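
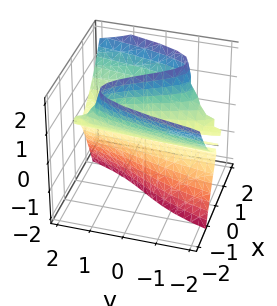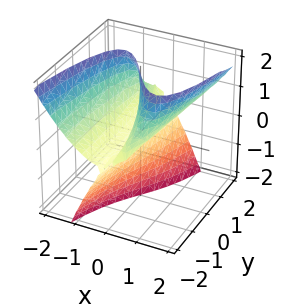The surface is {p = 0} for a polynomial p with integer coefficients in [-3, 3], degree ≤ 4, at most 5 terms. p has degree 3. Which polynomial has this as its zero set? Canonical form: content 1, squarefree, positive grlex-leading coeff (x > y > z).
2*x^3 - y*z^2 - 3*x*z

(a) The degree is 3 — no degree-2 surface has this shape.
(b) From the visible intercepts: it meets the x-axis at x = 0 (among the integer gridlines); every point of the y-axis in the box is on the surface.
(c) The integer polynomial consistent with all of this is the stated p. Check: (0, 0, -2) on the z-axis lies on the surface, and p(0, 0, -2) = 0. ✓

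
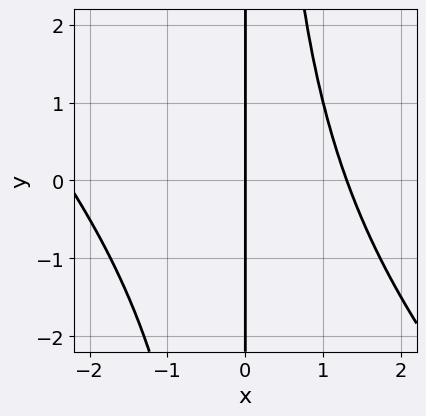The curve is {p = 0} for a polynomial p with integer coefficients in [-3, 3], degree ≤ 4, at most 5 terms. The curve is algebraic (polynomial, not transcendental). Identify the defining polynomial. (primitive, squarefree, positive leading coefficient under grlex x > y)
(a) The degree is 3 — a generic line meets the curve in up to 3 points.
(b) From the visible intercepts: the visible y-axis segment lies entirely on the curve; it crosses the x-axis at the gridline x = 0.
(c) Assembling these constraints gives the stated polynomial.

x^3 + x^2*y + x^2 - 3*x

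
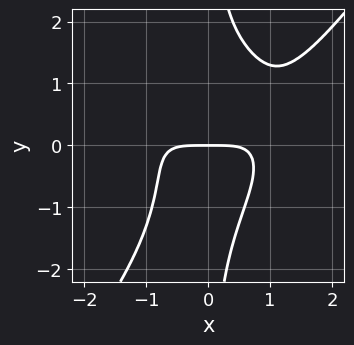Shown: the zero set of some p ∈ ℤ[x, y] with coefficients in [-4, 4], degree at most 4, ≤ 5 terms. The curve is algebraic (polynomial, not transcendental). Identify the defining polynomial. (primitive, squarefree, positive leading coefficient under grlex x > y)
1. Degree: a generic line meets the curve in up to 4 points, so deg p = 4.
2. Checking where it meets the axes: one x-axis crossing is at x = 0; one y-axis crossing is at y = 0.
3. Matching integer coefficients to the picture gives p.

x^4 + 2*x^2*y^2 - 2*x*y^3 - 3*x^2*y + 3*y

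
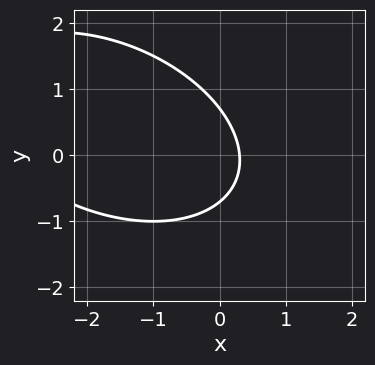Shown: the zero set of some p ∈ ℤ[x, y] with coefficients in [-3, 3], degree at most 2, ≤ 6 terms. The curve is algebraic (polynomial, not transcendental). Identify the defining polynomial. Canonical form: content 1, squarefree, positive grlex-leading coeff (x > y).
First, the degree is 2 — a generic line meets the curve in up to 2 points.
Finally, matching integer coefficients to the picture gives p.

x^2 + x*y + 2*y^2 + 3*x - 1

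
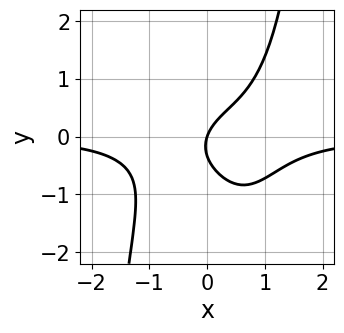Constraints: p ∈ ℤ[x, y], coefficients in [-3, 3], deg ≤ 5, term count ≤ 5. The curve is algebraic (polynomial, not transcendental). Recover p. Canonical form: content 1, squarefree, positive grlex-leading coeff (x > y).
3*x^3*y - 3*y^2 + 3*x - y

(a) deg p = 4. The shape is more complex than any degree-3 curve.
(b) Observable constraints: it crosses the x-axis at the gridline x = 0; it meets the y-axis at y = 0 (among the integer gridlines).
(c) Putting this together gives p.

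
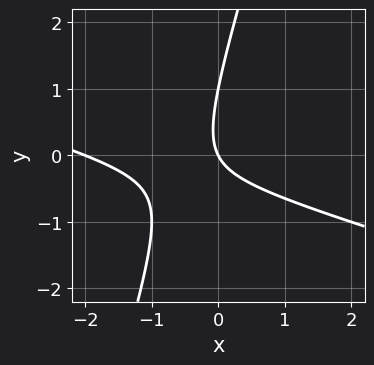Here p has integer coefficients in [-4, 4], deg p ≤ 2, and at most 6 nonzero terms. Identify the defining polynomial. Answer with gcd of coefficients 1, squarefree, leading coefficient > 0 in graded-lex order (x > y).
x^2 + 3*x*y - y^2 + 2*x + y

(a) The degree is 2 — the shape is more complex than any degree-1 curve.
(b) From the axis intercepts and sections: the x-axis gridline crossings are at x ∈ {-2, 0}; among the integer gridlines, it crosses the y-axis at y ∈ {0, 1}.
(c) Together with the visible shape, these determine p as stated.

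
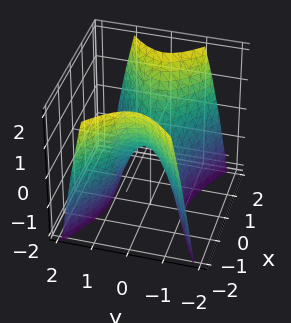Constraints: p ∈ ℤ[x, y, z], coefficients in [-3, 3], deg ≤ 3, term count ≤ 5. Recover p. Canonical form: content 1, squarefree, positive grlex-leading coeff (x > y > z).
(a) The degree is 2 — a saddle surface; a quadric.
(b) Symmetries: mirror symmetry x ↦ −x ⇒ only even powers of x; the y ↦ −y reflection is a symmetry, so y appears only in even powers.
(c) Reading off the gridlines: it meets the z-axis at z = 0 (among the integer gridlines); one x-axis crossing is at x = 0.
(d) The integer polynomial consistent with all of this is the stated p.

x^2 - 2*y^2 - z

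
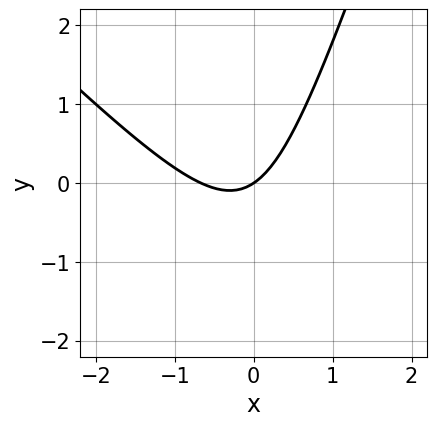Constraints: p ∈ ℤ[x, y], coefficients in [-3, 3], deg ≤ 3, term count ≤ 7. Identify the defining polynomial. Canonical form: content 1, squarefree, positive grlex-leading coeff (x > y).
(a) deg p = 2. A generic line meets the curve in up to 2 points.
(b) Reading off the gridlines: it meets the x-axis at x = 0 (among the integer gridlines); it meets the y-axis at y = 0 (among the integer gridlines).
(c) Fitting integer coefficients to these (and the overall shape) gives p.

3*x^2 + 2*x*y - y^2 + 2*x - 3*y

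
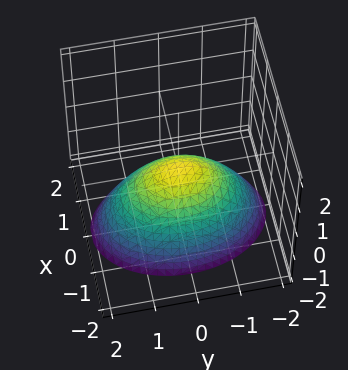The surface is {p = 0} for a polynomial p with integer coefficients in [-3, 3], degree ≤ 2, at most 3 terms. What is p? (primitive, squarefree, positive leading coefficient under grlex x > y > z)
2*x^2 + y^2 + 2*z

(a) The degree is 2 — a single bowl opening along one axis; a quadric.
(b) Symmetries: the x ↦ −x reflection is a symmetry, so x appears only in even powers; the y ↦ −y reflection is a symmetry, so y appears only in even powers.
(c) From the visible intercepts: one x-axis crossing is at x = 0; it meets the z-axis at z = 0 (among the integer gridlines); one y-axis crossing is at y = 0.
(d) Matching integer coefficients to the picture gives p.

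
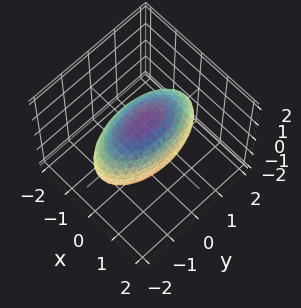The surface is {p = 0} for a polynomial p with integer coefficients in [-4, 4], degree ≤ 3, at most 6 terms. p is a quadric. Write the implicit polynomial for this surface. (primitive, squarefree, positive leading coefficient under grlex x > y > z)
(a) deg p = 2. Bounded and convex; a quadric.
(b) Symmetries: it's symmetric under x → −x, forcing even powers of x; mirror symmetry z ↦ −z ⇒ only even powers of z; the y ↦ −y reflection is a symmetry, so y appears only in even powers.
(c) From the axis intercepts and sections: the x-axis gridline crossings are at x ∈ {-1, 1}.
(d) These observations pin down the coefficients.

3*x^2 + y^2 + 2*z^2 - 3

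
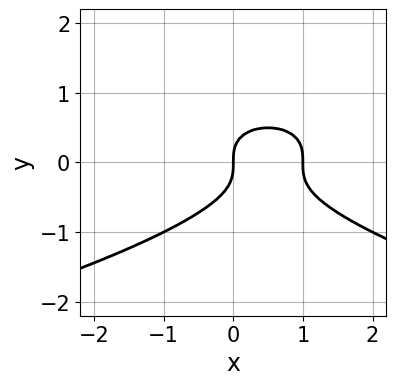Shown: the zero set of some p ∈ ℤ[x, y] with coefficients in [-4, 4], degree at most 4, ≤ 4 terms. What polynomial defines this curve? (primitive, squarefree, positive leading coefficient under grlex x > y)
(a) deg p = 3. No degree-2 curve has this shape.
(b) From the visible intercepts: one y-axis crossing is at y = 0; the x-axis gridline crossings are at x ∈ {0, 1}.
(c) Assembling these constraints gives the stated polynomial.

2*y^3 + x^2 - x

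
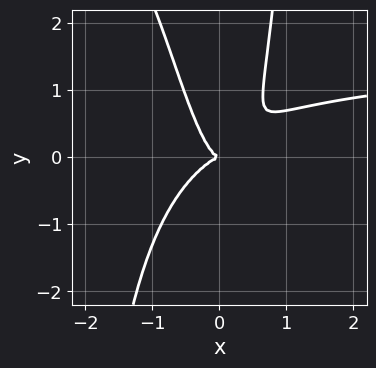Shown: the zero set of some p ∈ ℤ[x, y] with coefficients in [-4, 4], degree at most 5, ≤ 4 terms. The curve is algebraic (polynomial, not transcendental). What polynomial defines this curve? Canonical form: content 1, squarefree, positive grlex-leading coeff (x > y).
(a) deg p = 4. No degree-3 curve has this shape.
(b) From the visible intercepts: one y-axis crossing is at y = 0; one x-axis crossing is at x = 0.
(c) Putting this together gives p.

2*x^3*y - 3*x^3 + 3*x^2*y - y^2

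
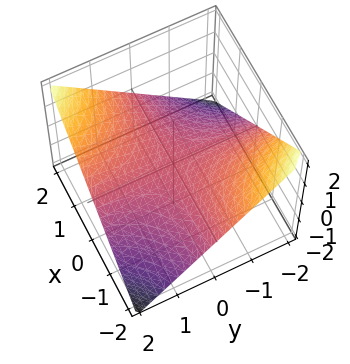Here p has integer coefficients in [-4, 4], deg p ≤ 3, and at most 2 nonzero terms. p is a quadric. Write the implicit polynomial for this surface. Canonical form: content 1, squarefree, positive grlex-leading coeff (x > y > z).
x*y - 2*z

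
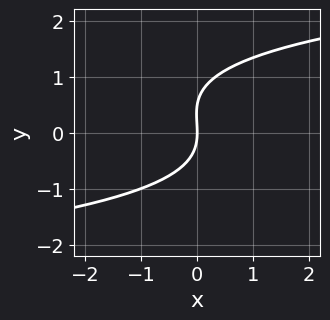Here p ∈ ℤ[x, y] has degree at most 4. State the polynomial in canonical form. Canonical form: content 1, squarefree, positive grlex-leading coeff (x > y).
(a) deg p = 3.
(b) Checking where it meets the axes: it meets the x-axis at x = 0 (among the integer gridlines); it crosses the y-axis at the gridline y = 0.
(c) Solving for integer coefficients yields p as stated.

2*y^3 - y^2 - 3*x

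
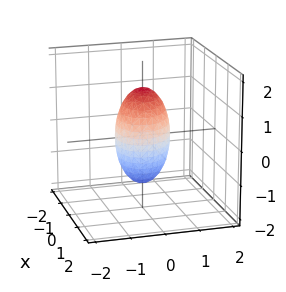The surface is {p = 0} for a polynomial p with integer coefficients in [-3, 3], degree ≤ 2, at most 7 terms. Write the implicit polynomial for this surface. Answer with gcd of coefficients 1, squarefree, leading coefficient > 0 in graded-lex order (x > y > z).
2*x^2 + x*y + 3*y^2 + z^2 - 2

1. deg p = 2. No degree-1 surface has this shape.
2. Checking where it meets the axes: among the integer gridlines, it crosses the x-axis at x ∈ {-1, 1}.
3. Assembling these constraints gives the stated polynomial.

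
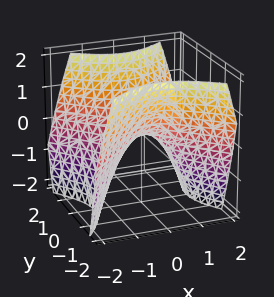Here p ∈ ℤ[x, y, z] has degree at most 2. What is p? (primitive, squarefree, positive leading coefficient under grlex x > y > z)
x^2 - y^2 + z

(a) Degree: a hyperbolic paraboloid; a quadric, so deg p = 2.
(b) Symmetries: mirror symmetry x ↦ −x ⇒ only even powers of x; mirror symmetry y ↦ −y ⇒ only even powers of y.
(c) Observable constraints: it crosses the x-axis at the gridline x = 0; it crosses the z-axis at the gridline z = 0; one y-axis crossing is at y = 0.
(d) Solving for integer coefficients yields p as stated.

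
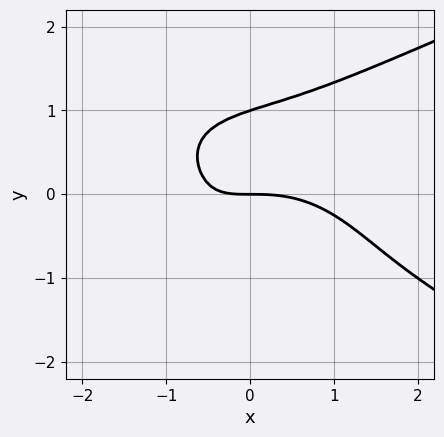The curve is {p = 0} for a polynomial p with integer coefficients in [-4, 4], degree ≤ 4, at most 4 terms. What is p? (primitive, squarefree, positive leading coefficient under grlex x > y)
2*y^4 - x^3 - 2*x*y - 2*y

(a) deg p = 4.
(b) From the visible intercepts: among the integer gridlines, it crosses the y-axis at y ∈ {0, 1}; one x-axis crossing is at x = 0.
(c) Fitting integer coefficients to these (and the overall shape) gives p.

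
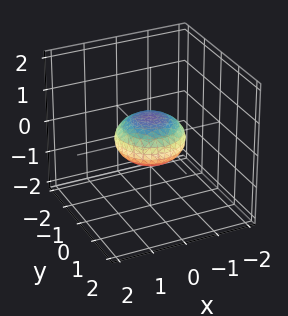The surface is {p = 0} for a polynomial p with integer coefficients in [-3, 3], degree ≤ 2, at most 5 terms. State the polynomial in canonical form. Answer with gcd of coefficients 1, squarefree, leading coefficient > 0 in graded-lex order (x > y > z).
deg p = 2. A closed, bounded, convex surface; a quadric.
Symmetries: rotational symmetry about the z-axis ⇒ p depends on x, y only through x² + y²; mirror symmetry z ↦ −z ⇒ only even powers of z.
Observable constraints: among the integer gridlines, it crosses the x-axis at x ∈ {-1, 1}; the y-axis gridline crossings are at y ∈ {-1, 1}.
These observations pin down the coefficients.

x^2 + y^2 + 2*z^2 - 1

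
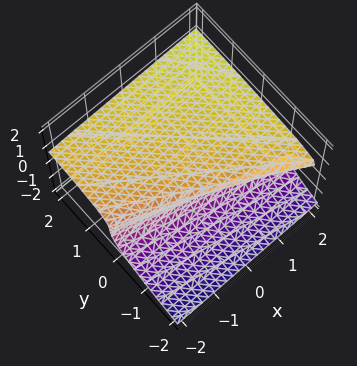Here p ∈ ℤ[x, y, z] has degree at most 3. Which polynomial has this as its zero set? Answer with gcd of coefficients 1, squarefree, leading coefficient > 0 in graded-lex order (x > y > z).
First, the degree is 3 — a generic line meets the surface in up to 3 points.
Then, from the axis intercepts and sections: it crosses the x-axis at the gridline x = -2.
Finally, the integer polynomial consistent with all of this is the stated p.

3*z^3 + 2*y*z - x - 3*y - 2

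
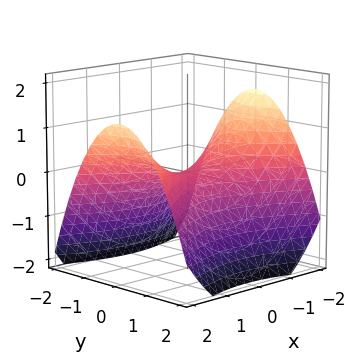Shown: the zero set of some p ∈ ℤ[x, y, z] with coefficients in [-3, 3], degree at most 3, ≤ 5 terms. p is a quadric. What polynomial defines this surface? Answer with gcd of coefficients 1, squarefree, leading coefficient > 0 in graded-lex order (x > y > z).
1. deg p = 2. A hyperbolic paraboloid; a quadric.
2. Symmetries: mirror symmetry x ↦ −x ⇒ only even powers of x; the y ↦ −y reflection is a symmetry, so y appears only in even powers.
3. Observable constraints: it meets the y-axis at y = 0 (among the integer gridlines); it crosses the z-axis at the gridline z = 0.
4. Solving for integer coefficients yields p as stated.

x^2 - 2*y^2 - 3*z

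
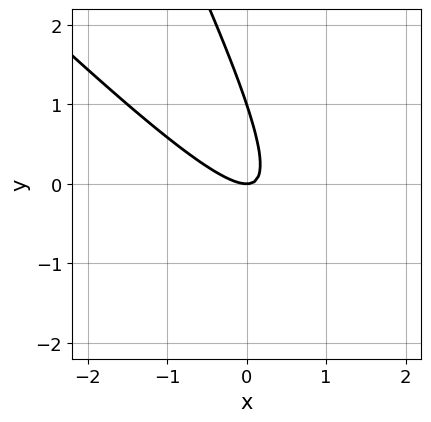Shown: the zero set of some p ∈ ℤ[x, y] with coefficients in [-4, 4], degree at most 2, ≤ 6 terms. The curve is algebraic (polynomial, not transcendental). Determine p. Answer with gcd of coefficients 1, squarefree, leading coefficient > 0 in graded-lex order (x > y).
2*x^2 + 3*x*y + y^2 - y

deg p = 2. A generic line meets the curve in up to 2 points.
Checking where it meets the axes: the y-axis gridline crossings are at y ∈ {0, 1}; it meets the x-axis at x = 0 (among the integer gridlines).
Fitting integer coefficients to these (and the overall shape) gives p.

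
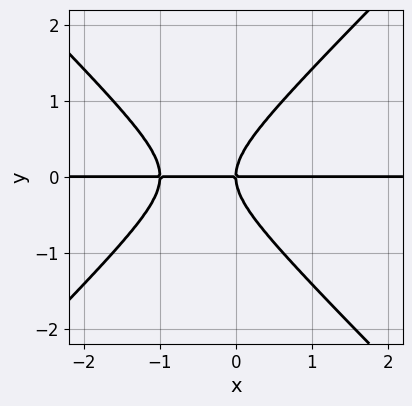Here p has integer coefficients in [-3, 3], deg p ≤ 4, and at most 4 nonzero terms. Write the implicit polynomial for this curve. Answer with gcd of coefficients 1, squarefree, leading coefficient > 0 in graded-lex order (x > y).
x^2*y - y^3 + x*y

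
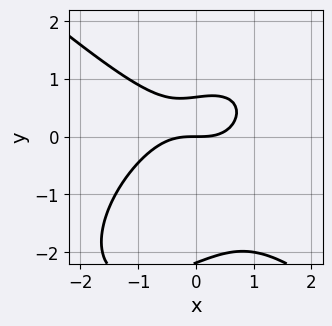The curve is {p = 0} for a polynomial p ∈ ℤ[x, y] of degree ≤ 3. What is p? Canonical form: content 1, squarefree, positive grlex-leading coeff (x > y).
2*x^3 - x*y^2 + 2*y^3 + 3*y^2 - 3*y

The degree is 3 — a generic line meets the curve in up to 3 points.
From the axis intercepts and sections: it crosses the x-axis at the gridline x = 0; one y-axis crossing is at y = 0.
The integer polynomial consistent with all of this is the stated p.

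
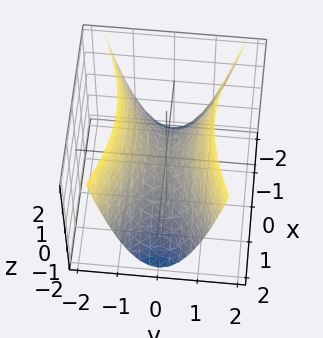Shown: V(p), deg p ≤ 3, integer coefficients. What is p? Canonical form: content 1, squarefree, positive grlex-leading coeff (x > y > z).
deg p = 2.
Symmetries: it's symmetric under y → −y, forcing even powers of y; mirror symmetry x ↦ −x ⇒ only even powers of x.
Checking where it meets the axes: one x-axis crossing is at x = 0; one z-axis crossing is at z = 0.
Fitting integer coefficients to these (and the overall shape) gives p.

x^2 - 3*y^2 + 2*z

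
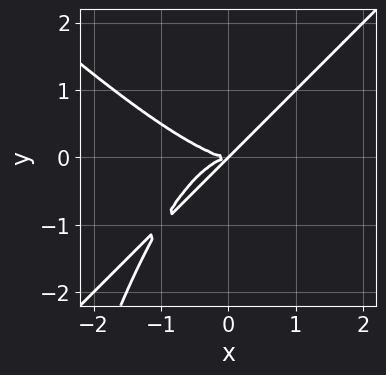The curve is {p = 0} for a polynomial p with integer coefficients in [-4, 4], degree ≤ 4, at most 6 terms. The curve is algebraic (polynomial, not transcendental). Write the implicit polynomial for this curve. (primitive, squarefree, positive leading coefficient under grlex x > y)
(a) Degree: a generic line meets the curve in up to 4 points, so deg p = 4.
(b) Reading off the gridlines: it meets the y-axis at y = 0 (among the integer gridlines); one x-axis crossing is at x = 0.
(c) Together with the visible shape, these determine p as stated.

x^4 - x^2*y^2 + 2*x*y^2 - 2*y^3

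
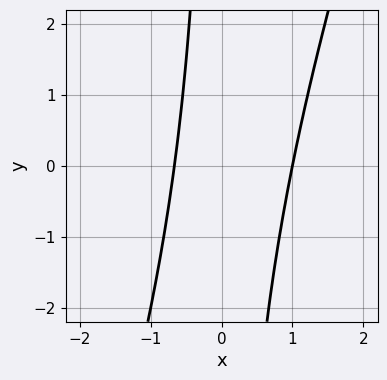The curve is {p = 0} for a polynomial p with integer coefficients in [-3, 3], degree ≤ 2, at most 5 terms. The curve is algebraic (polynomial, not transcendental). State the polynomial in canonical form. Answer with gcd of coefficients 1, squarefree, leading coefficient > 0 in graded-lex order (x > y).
First, degree: a generic line meets the curve in up to 2 points, so deg p = 2.
Next, from the axis intercepts and sections: no y-intercept at any integer in the box; one x-axis crossing is at x = 1.
Finally, putting this together gives p.

3*x^2 - x*y - x - 2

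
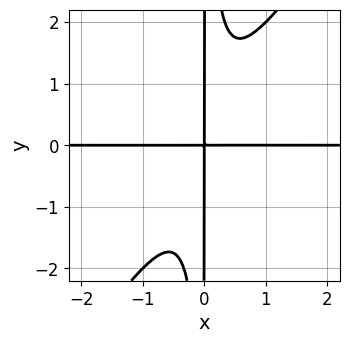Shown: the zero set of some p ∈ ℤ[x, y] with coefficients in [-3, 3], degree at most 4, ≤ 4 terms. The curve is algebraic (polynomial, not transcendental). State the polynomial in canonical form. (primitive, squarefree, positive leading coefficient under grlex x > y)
deg p = 4. No degree-3 curve has this shape.
From the axis intercepts and sections: every point of the x-axis in the box is on the curve; every point of the y-axis in the box is on the curve.
Assembling these constraints gives the stated polynomial.

3*x^3*y - 2*x^2*y^2 + x*y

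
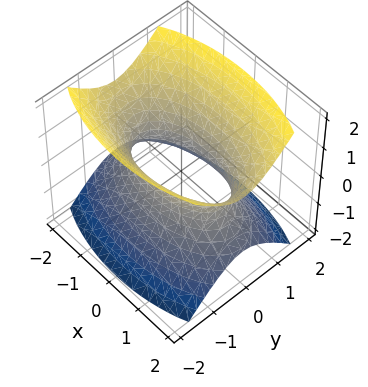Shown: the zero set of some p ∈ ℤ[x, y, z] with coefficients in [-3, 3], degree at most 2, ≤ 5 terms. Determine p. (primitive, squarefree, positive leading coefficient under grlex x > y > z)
Degree: an hourglass — one-sheet hyperboloid; a quadric, so deg p = 2.
Symmetries: the y ↦ −y reflection is a symmetry, so y appears only in even powers; it's symmetric under z → −z, forcing even powers of z; it's symmetric under x → −x, forcing even powers of x.
From the visible intercepts: the surface avoids every integer z-axis point in the box.
Solving for integer coefficients yields p as stated.

x^2 + 3*y^2 - 2*z^2 - 2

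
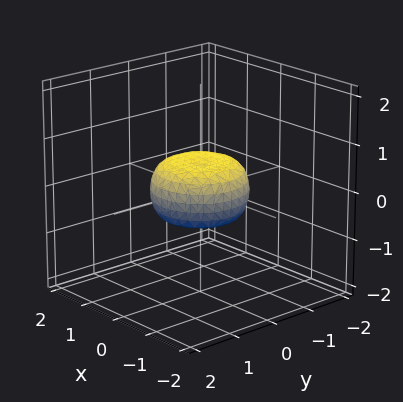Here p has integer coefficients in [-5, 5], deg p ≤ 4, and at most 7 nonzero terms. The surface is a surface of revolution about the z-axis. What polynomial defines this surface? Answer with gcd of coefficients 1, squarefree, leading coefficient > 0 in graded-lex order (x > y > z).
First, degree: no degree-3 surface has this shape, so deg p = 4.
Then, symmetries: every cross-section ⟂ z is a circle, so x, y appear only via x² + y².
Then, reading off the gridlines: the y-axis gridline crossings are at y ∈ {-1, 1}; a circular section at z = 0 has radius exactly 1.
Finally, assembling these constraints gives the stated polynomial. Check: (1, 0, 0) on the x-axis lies on the surface, and p(1, 0, 0) = 0. ✓

2*x^4 + 4*x^2*y^2 + 2*y^4 - x^2 - y^2 + 3*z^2 - 1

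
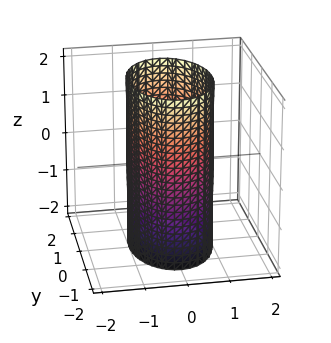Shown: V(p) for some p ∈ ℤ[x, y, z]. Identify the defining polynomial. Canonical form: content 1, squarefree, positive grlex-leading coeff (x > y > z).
2*x^2 + y^2 - 2

(a) Degree: a cylinder; a quadric, so deg p = 2.
(b) Symmetries: it's symmetric under z → −z, forcing even powers of z; it's symmetric under y → −y, forcing even powers of y; mirror symmetry x ↦ −x ⇒ only even powers of x.
(c) Reading off the gridlines: the x-axis gridline crossings are at x ∈ {-1, 1}; the surface avoids every integer z-axis point in the box.
(d) Matching integer coefficients to the picture gives p.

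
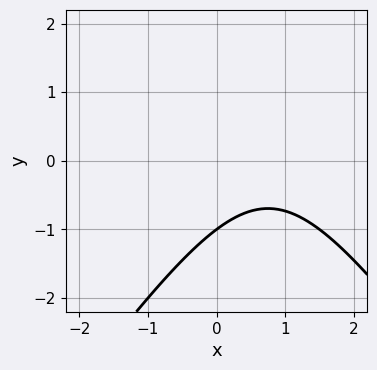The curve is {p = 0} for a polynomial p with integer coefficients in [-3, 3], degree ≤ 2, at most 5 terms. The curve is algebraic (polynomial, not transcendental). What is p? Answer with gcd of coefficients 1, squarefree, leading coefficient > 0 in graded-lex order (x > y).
First, degree: no degree-1 curve has this shape, so deg p = 2.
Then, against the integer gridlines: the curve avoids every integer x-axis point in the box; it crosses the y-axis at the gridline y = -1.
Finally, these observations pin down the coefficients.

2*x^2 - y^2 - 3*x + 2*y + 3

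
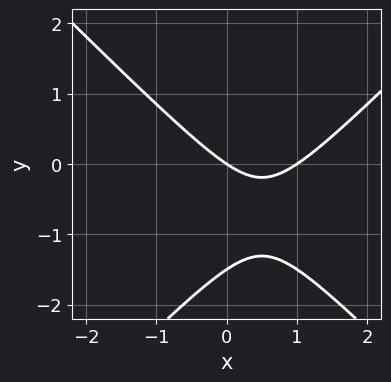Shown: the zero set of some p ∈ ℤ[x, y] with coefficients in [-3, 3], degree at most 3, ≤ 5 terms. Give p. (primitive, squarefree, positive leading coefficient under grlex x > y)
1. Degree: the shape is more complex than any degree-1 curve, so deg p = 2.
2. From the axis intercepts and sections: among the integer gridlines, it crosses the x-axis at x ∈ {0, 1}; one y-axis crossing is at y = 0.
3. Assembling these constraints gives the stated polynomial.

2*x^2 - 2*y^2 - 2*x - 3*y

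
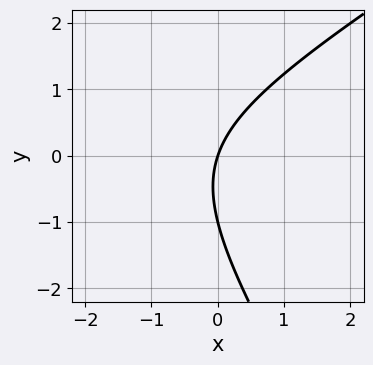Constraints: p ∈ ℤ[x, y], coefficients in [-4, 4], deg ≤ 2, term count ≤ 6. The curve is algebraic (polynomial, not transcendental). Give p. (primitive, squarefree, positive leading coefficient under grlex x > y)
(a) Degree: a generic line meets the curve in up to 2 points, so deg p = 2.
(b) From the axis intercepts and sections: the y-axis gridline crossings are at y ∈ {-1, 0}; it meets the x-axis at x = 0 (among the integer gridlines).
(c) Putting this together gives p.

x^2 - x*y - y^2 + 3*x - y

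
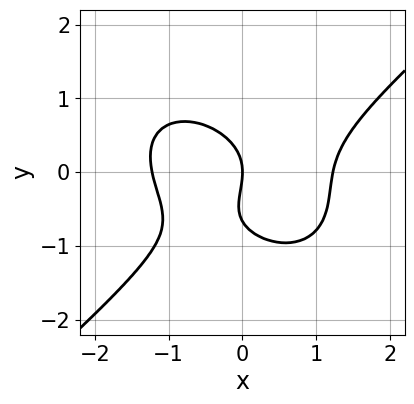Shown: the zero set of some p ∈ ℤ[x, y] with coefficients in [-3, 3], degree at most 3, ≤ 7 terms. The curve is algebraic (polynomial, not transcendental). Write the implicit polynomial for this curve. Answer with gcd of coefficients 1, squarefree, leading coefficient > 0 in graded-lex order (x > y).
2*x^3 - 3*y^3 - x*y - 2*y^2 - 3*x

1. deg p = 3.
2. From the visible intercepts: it crosses the x-axis at the gridline x = 0; one y-axis crossing is at y = 0.
3. Fitting integer coefficients to these (and the overall shape) gives p.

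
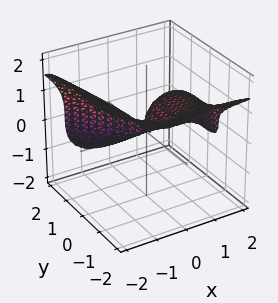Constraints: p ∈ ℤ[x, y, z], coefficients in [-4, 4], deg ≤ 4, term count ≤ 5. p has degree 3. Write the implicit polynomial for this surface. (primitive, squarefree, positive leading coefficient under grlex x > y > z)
x^3 + y^3 + 3*z^3 - 2*x^2

(a) The degree is 3 — no degree-2 surface has this shape.
(b) Observable constraints: the x-axis gridline crossings are at x ∈ {0, 2}; one z-axis crossing is at z = 0.
(c) These observations pin down the coefficients.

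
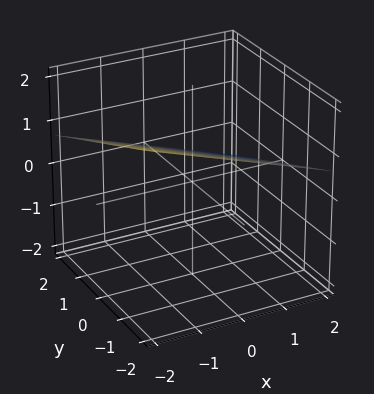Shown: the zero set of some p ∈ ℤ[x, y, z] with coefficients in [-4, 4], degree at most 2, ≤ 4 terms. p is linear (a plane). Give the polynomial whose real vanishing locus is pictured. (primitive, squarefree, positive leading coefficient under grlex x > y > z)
x + y + 3*z - 2

(a) Degree: every cross-section is a straight line — this is a plane, so deg p = 1.
(b) Against the integer gridlines: one y-axis crossing is at y = 2; one x-axis crossing is at x = 2.
(c) Assembling these constraints gives the stated polynomial.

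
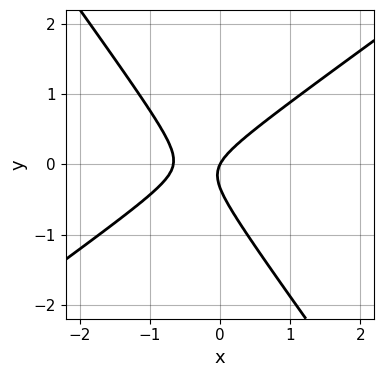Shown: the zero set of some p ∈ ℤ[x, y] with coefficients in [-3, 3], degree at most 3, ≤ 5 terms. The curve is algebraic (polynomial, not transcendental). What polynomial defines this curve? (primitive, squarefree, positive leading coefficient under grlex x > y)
3*x^2 - 2*x*y - 3*y^2 + 2*x - y

(a) Degree: a generic line meets the curve in up to 2 points, so deg p = 2.
(b) Against the integer gridlines: it crosses the y-axis at the gridline y = 0; one x-axis crossing is at x = 0.
(c) Fitting integer coefficients to these (and the overall shape) gives p.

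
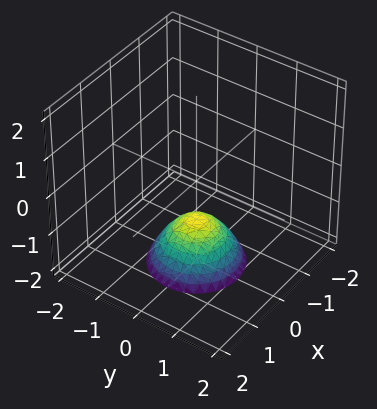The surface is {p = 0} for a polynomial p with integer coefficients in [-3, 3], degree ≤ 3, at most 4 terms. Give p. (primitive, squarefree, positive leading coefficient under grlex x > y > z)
x^2 + y^2 + z + 1

First, degree: the shape is more complex than any degree-1 surface, so deg p = 2.
Next, by symmetry, the z-axis is an axis of rotation, so x and y enter only as x² + y².
Next, from the axis intercepts and sections: it misses every integer gridline on the y-axis; it crosses the z-axis at the gridline z = -1; a circular section at z = -2 has radius exactly 1.
Finally, putting this together gives p.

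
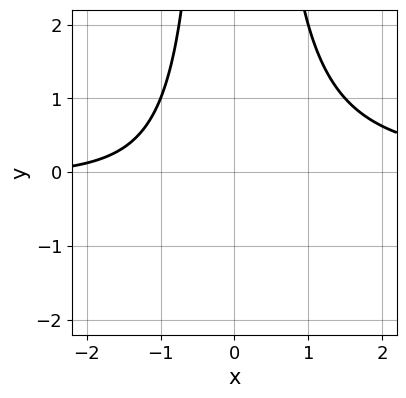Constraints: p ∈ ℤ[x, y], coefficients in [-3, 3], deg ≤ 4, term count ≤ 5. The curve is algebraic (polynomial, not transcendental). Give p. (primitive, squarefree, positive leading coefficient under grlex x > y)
2*x^2*y - x - 3

First, the degree is 3 — a generic line meets the curve in up to 3 points.
Next, reading off the gridlines: the curve avoids every integer x-axis point in the box; the curve avoids every integer y-axis point in the box.
Finally, the integer polynomial consistent with all of this is the stated p.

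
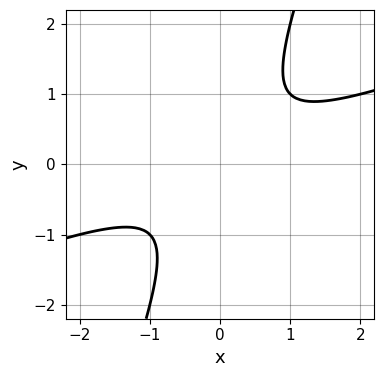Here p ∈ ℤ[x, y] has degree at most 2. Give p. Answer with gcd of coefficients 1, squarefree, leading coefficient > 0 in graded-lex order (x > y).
x^2 - 3*x*y + y^2 + 1

(a) Degree: a generic line meets the curve in up to 2 points, so deg p = 2.
(b) Reading off the gridlines: it misses every integer gridline on the x-axis; it misses every integer gridline on the y-axis.
(c) The integer polynomial consistent with all of this is the stated p.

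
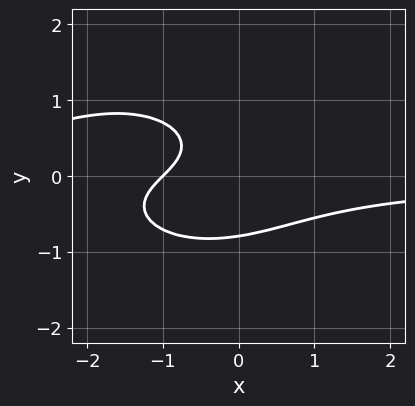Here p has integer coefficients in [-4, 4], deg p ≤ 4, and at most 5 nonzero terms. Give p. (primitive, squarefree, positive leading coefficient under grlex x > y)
Degree: no degree-2 curve has this shape, so deg p = 3.
Against the integer gridlines: it crosses the x-axis at the gridline x = -1.
Fitting integer coefficients to these (and the overall shape) gives p.

x^2*y + 2*y^3 + 2*x*y + x + 1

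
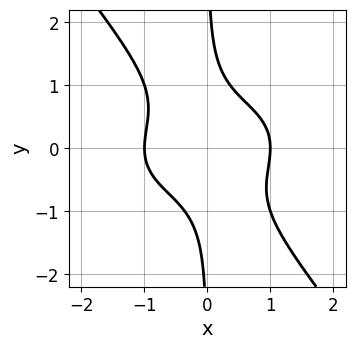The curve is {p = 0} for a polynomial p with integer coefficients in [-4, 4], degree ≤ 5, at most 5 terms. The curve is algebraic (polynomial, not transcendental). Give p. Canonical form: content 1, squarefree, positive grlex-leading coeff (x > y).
x^4 + 2*x^2*y^2 + 2*x*y^3 - 1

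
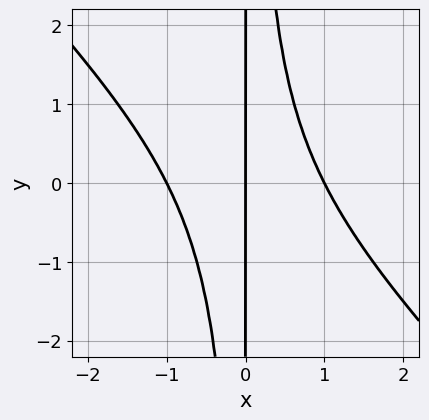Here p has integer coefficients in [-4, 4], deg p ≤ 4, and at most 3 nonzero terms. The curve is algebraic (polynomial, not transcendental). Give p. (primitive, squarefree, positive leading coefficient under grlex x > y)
x^3 + x^2*y - x

1. The degree is 3 — a generic line meets the curve in up to 3 points.
2. Against the integer gridlines: the visible y-axis segment lies entirely on the curve; the x-axis gridline crossings are at x ∈ {-1, 0, 1}.
3. These observations pin down the coefficients.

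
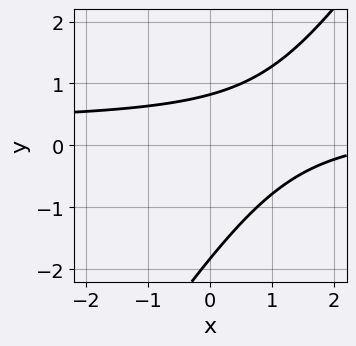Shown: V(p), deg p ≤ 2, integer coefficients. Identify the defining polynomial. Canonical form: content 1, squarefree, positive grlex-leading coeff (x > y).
3*x*y - 2*y^2 - x - 2*y + 3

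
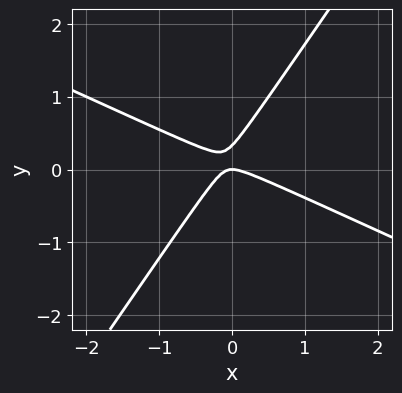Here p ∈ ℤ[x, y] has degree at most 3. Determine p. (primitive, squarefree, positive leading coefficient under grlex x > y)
2*x^2 + 3*x*y - 3*y^2 + y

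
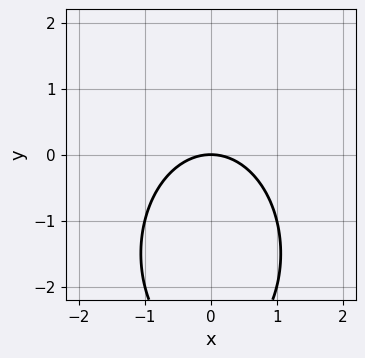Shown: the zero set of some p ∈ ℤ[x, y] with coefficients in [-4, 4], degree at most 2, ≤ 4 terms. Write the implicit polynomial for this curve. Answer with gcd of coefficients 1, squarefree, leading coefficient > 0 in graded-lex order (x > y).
2*x^2 + y^2 + 3*y

deg p = 2.
Symmetries: the x ↦ −x reflection is a symmetry, so x appears only in even powers.
From the visible intercepts: one x-axis crossing is at x = 0; one y-axis crossing is at y = 0.
Fitting integer coefficients to these (and the overall shape) gives p.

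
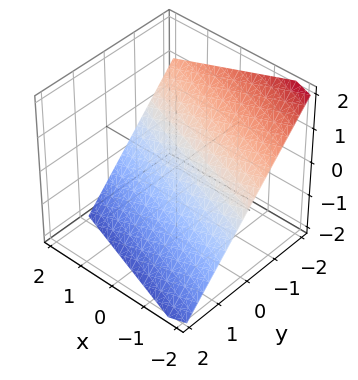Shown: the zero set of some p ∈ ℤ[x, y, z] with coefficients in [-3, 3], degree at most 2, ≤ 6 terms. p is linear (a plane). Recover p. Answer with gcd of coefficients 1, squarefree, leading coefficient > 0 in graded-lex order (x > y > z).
x + 3*y + 3*z + 2

First, deg p = 1.
Then, observable constraints: it crosses the x-axis at the gridline x = -2.
Finally, together with the visible shape, these determine p as stated.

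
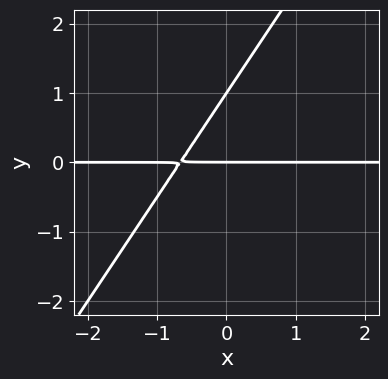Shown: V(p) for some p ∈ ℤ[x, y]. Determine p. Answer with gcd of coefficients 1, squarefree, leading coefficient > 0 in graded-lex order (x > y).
Degree: the shape is more complex than any degree-1 curve, so deg p = 2.
Observable constraints: the y-axis gridline crossings are at y ∈ {0, 1}; every point of the x-axis in the box is on the curve.
These observations pin down the coefficients.

3*x*y - 2*y^2 + 2*y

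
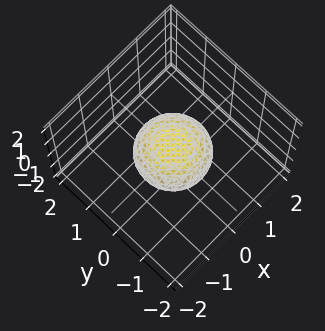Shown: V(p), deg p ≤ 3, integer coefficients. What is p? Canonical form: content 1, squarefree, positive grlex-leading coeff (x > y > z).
1. deg p = 2. A closed, bounded, convex surface; a quadric.
2. Symmetries: rotational symmetry about the z-axis ⇒ p depends on x, y only through x² + y²; mirror symmetry z ↦ −z ⇒ only even powers of z.
3. Against the integer gridlines: the y-axis gridline crossings are at y ∈ {-1, 1}; a circular section at z = 0 has radius exactly 1.
4. The integer polynomial consistent with all of this is the stated p. Check: (-1, 0, 0) on the x-axis lies on the surface, and p(-1, 0, 0) = 0. ✓

x^2 + y^2 + 2*z^2 - 1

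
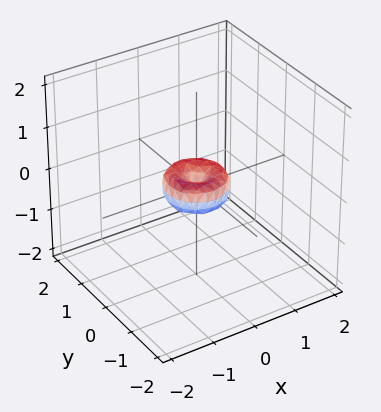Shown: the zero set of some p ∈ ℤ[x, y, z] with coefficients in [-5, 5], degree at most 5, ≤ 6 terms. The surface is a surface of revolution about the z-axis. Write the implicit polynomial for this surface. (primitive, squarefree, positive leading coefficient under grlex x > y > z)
2*x^4 + 4*x^2*y^2 + 2*y^4 - x^2 - y^2 + z^2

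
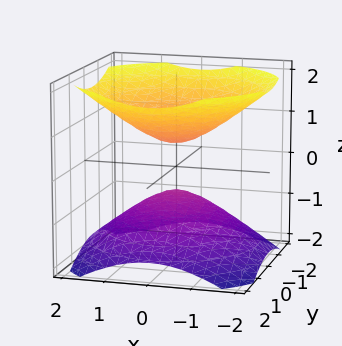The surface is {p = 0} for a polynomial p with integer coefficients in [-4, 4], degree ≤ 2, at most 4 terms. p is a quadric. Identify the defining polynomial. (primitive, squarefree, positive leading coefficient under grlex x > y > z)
(a) The picture has 2 separate pieces.
(b) deg p = 2.
(c) Symmetries: it's symmetric under z → −z, forcing even powers of z; rotational symmetry about the z-axis ⇒ p depends on x, y only through x² + y².
(d) From the visible intercepts: a circular section at z = 1 has radius exactly 1; it misses every integer gridline on the y-axis; it misses every integer gridline on the x-axis.
(e) These observations pin down the coefficients.

2*x^2 + 2*y^2 - 3*z^2 + 1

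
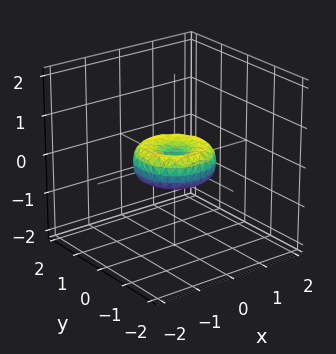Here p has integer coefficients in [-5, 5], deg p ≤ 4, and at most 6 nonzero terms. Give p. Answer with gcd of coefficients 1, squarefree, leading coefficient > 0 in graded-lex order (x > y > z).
(a) Degree: no degree-3 surface has this shape, so deg p = 4.
(b) Symmetries: rotational symmetry about the z-axis ⇒ p depends on x, y only through x² + y².
(c) Reading off the gridlines: the x-axis gridline crossings are at x ∈ {-1, 0, 1}; a circular section at z = 0 has radius exactly 1.
(d) Assembling these constraints gives the stated polynomial.

2*x^4 + 4*x^2*y^2 + 2*y^4 - 2*x^2 - 2*y^2 + 3*z^2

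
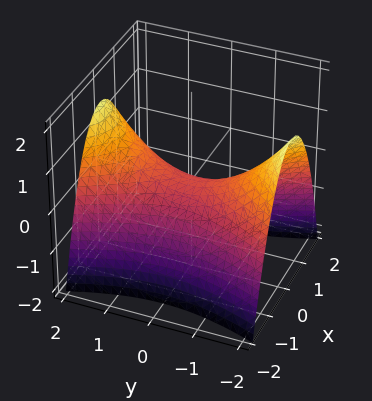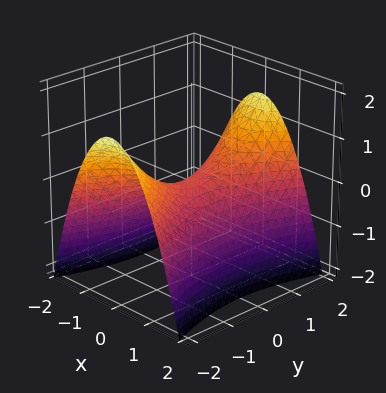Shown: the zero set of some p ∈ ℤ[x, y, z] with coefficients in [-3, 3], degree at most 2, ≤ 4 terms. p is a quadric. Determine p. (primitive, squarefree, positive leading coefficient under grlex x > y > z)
First, degree: a hyperbolic paraboloid; a quadric, so deg p = 2.
Then, symmetries: it's symmetric under y → −y, forcing even powers of y; the x ↦ −x reflection is a symmetry, so x appears only in even powers.
Next, reading off the gridlines: one x-axis crossing is at x = 0; it meets the y-axis at y = 0 (among the integer gridlines); it meets the z-axis at z = 0 (among the integer gridlines).
Finally, together with the visible shape, these determine p as stated.

3*x^2 - y^2 + 3*z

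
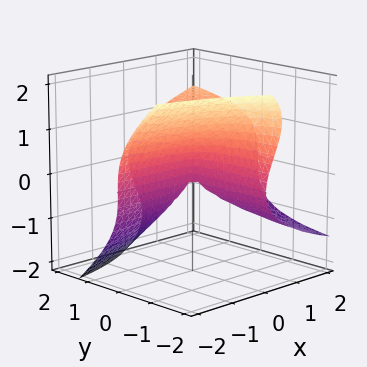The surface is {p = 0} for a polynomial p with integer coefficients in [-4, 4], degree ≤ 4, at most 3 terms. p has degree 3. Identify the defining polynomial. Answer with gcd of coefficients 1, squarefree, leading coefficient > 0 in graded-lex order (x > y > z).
2*y*z^2 + 2*z^3 - 3*x*y

1. Degree: no degree-2 surface has this shape, so deg p = 3.
2. Against the integer gridlines: every point of the x-axis in the box is on the surface; the visible y-axis segment lies entirely on the surface; it meets the z-axis at z = 0 (among the integer gridlines).
3. Fitting integer coefficients to these (and the overall shape) gives p.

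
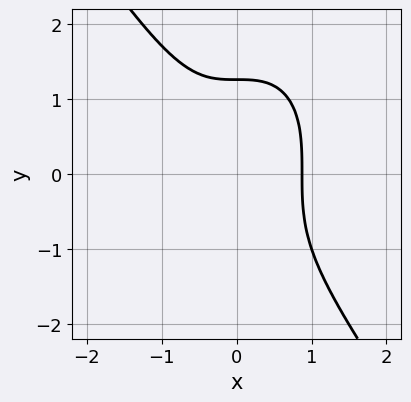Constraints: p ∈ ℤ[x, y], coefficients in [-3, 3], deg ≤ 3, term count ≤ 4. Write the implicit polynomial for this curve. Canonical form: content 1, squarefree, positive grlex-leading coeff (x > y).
3*x^3 + y^3 - 2

First, degree: a generic line meets the curve in up to 3 points, so deg p = 3.
Finally, the integer polynomial consistent with all of this is the stated p.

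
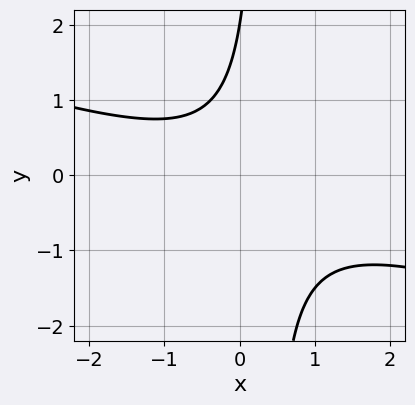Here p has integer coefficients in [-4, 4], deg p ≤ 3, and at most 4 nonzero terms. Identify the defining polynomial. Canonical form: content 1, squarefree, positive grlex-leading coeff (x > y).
x^2 + 3*x*y - y + 2

(a) The degree is 2 — no degree-1 curve has this shape.
(b) From the axis intercepts and sections: it misses every integer gridline on the x-axis; it meets the y-axis at y = 2 (among the integer gridlines).
(c) Assembling these constraints gives the stated polynomial.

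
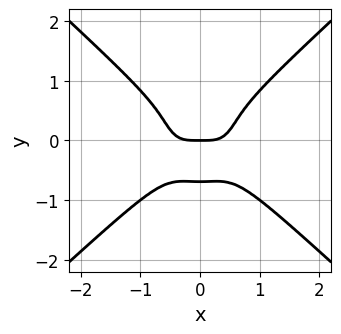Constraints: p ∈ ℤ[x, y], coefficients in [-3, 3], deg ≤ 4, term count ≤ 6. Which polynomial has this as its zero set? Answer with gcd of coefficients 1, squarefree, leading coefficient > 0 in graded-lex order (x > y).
1. deg p = 4. The shape is more complex than any degree-3 curve.
2. Symmetries: mirror symmetry x ↦ −x ⇒ only even powers of x.
3. Reading off the gridlines: one y-axis crossing is at y = 0; it crosses the x-axis at the gridline x = 0.
4. Assembling these constraints gives the stated polynomial.

3*x^4 - x^2*y^2 - 3*y^4 - y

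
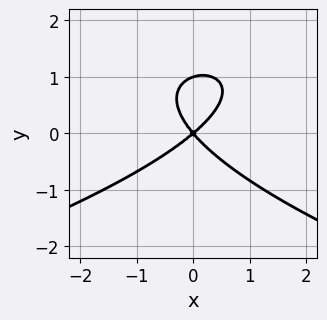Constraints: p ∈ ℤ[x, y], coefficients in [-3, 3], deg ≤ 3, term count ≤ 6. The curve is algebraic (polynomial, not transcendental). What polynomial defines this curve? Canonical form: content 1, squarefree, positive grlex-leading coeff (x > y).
1. deg p = 3. The shape is more complex than any degree-2 curve.
2. Checking where it meets the axes: it meets the x-axis at x = 0 (among the integer gridlines); the y-axis gridline crossings are at y ∈ {0, 1}.
3. The integer polynomial consistent with all of this is the stated p.

3*y^3 + 3*x^2 - x*y - 3*y^2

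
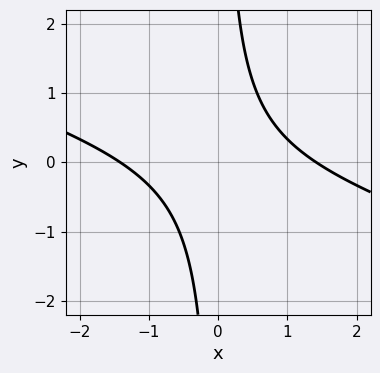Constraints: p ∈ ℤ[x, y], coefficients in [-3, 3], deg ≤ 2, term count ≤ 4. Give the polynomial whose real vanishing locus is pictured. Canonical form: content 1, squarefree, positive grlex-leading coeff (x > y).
1. Degree: the shape is more complex than any degree-1 curve, so deg p = 2.
2. Checking where it meets the axes: no y-intercept at any integer in the box.
3. Putting this together gives p.

x^2 + 3*x*y - 2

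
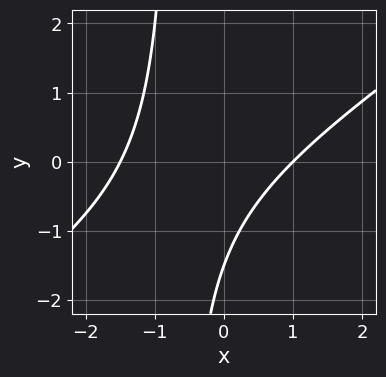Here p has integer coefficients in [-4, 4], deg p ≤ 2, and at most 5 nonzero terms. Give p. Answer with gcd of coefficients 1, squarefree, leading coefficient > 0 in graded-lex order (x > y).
(a) deg p = 2. The shape is more complex than any degree-1 curve.
(b) Reading off the gridlines: one x-axis crossing is at x = 1.
(c) Matching integer coefficients to the picture gives p.

2*x^2 - 3*x*y + x - 2*y - 3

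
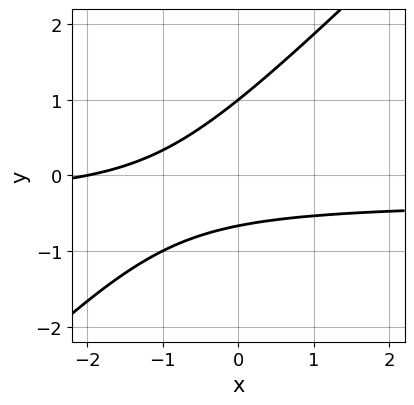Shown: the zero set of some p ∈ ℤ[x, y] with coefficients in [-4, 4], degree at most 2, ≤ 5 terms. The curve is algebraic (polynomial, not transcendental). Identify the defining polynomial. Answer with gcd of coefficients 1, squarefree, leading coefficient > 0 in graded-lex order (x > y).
3*x*y - 3*y^2 + x + y + 2

(a) The degree is 2 — the shape is more complex than any degree-1 curve.
(b) Observable constraints: it meets the y-axis at y = 1 (among the integer gridlines); one x-axis crossing is at x = -2.
(c) Fitting integer coefficients to these (and the overall shape) gives p.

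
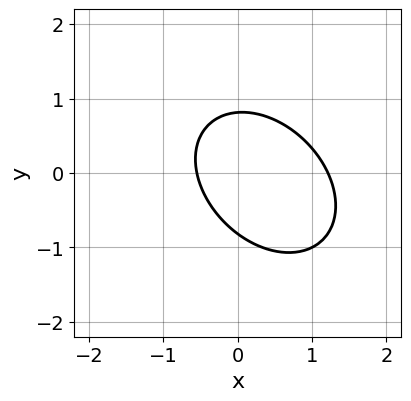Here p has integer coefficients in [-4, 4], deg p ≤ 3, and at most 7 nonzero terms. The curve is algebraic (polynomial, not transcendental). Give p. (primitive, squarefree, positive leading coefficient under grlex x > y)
3*x^2 + 2*x*y + 3*y^2 - 2*x - 2

1. deg p = 2. The shape is more complex than any degree-1 curve.
2. Solving for integer coefficients yields p as stated.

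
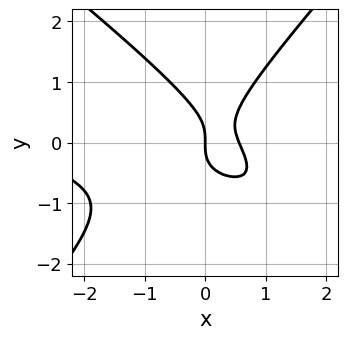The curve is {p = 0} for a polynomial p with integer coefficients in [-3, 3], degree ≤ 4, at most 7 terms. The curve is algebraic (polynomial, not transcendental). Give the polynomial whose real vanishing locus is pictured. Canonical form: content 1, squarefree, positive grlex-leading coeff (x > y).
First, the degree is 3 — a generic line meets the curve in up to 3 points.
Next, from the axis intercepts and sections: it crosses the x-axis at the gridline x = 0; one y-axis crossing is at y = 0.
Finally, the integer polynomial consistent with all of this is the stated p.

x^3 + 3*x^2*y - 3*y^3 + 3*x^2 - 2*x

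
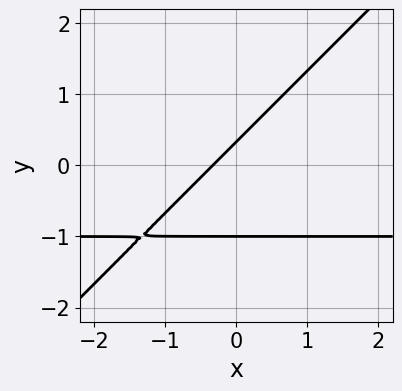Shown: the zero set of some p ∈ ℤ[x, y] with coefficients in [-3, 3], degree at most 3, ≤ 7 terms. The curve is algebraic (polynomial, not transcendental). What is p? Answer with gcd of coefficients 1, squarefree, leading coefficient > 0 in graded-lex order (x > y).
1. The degree is 2 — the shape is more complex than any degree-1 curve.
2. Against the integer gridlines: it meets the y-axis at y = -1 (among the integer gridlines).
3. These observations pin down the coefficients.

3*x*y - 3*y^2 + 3*x - 2*y + 1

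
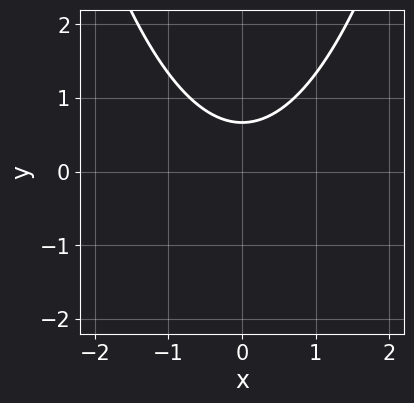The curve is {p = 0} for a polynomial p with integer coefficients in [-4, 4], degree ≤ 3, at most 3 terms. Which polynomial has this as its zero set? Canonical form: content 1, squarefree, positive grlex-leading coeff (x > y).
First, deg p = 2.
Next, symmetries: it's symmetric under x → −x, forcing even powers of x.
Then, observable constraints: no x-intercept at any integer in the box.
Finally, putting this together gives p.

2*x^2 - 3*y + 2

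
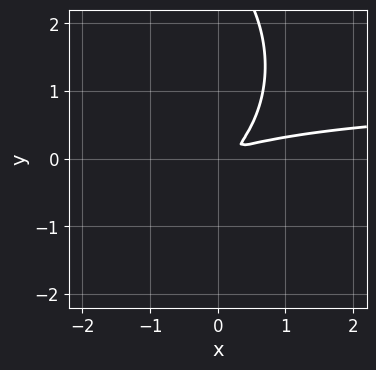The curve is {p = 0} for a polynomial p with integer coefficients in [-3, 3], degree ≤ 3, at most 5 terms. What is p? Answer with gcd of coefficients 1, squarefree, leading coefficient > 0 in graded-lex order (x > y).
First, deg p = 3.
Finally, matching integer coefficients to the picture gives p.

x^2*y + y^3 - x^2 + 3*x*y - 3*y^2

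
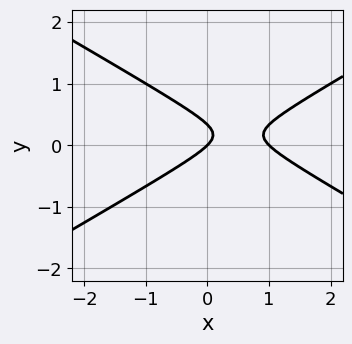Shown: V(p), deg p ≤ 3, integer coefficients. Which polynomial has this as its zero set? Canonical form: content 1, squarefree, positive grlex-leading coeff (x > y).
1. deg p = 2.
2. From the visible intercepts: the x-axis gridline crossings are at x ∈ {0, 1}; one y-axis crossing is at y = 0.
3. Assembling these constraints gives the stated polynomial.

x^2 - 3*y^2 - x + y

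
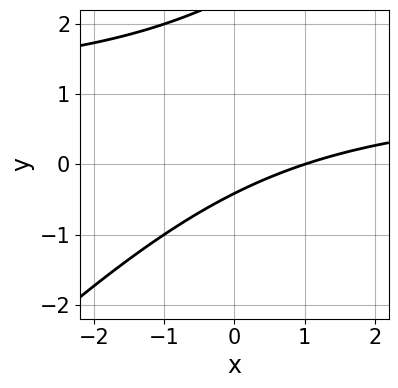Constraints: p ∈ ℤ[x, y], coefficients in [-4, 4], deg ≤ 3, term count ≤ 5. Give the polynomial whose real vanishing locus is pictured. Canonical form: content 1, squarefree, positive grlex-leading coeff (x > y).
1. The degree is 2 — a generic line meets the curve in up to 2 points.
2. Observable constraints: one x-axis crossing is at x = 1.
3. Together with the visible shape, these determine p as stated.

x*y - y^2 - x + 2*y + 1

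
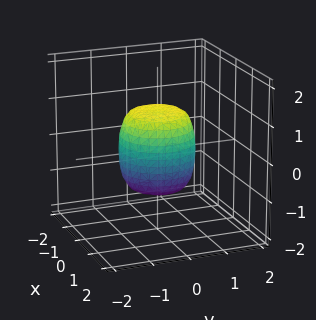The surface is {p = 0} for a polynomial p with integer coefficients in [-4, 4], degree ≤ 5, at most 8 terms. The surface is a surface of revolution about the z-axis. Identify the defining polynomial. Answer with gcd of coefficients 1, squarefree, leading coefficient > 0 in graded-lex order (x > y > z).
(a) Degree: a generic line meets the surface in up to 4 points, so deg p = 4.
(b) Symmetries: the surface is invariant under rotation about z: p = q(x² + y², z).
(c) Checking where it meets the axes: a circular section at z = -1 has radius between 0 and 1; among the integer gridlines, it crosses the y-axis at y ∈ {-1, 1}; the x-axis gridline crossings are at x ∈ {-1, 1}; among the integer gridlines, it crosses the z-axis at z ∈ {-1, 1}.
(d) Together with the visible shape, these determine p as stated.

2*x^4 + 4*x^2*y^2 + 2*y^4 - x^2 - y^2 + z^2 - 1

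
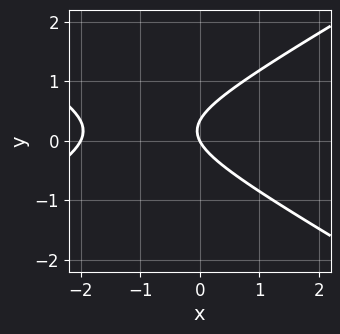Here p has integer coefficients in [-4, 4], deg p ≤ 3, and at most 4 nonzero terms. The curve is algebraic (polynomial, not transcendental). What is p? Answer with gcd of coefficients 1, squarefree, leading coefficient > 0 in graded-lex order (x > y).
(a) Degree: no degree-1 curve has this shape, so deg p = 2.
(b) From the axis intercepts and sections: it meets the y-axis at y = 0 (among the integer gridlines); the x-axis gridline crossings are at x ∈ {-2, 0}.
(c) Fitting integer coefficients to these (and the overall shape) gives p.

x^2 - 3*y^2 + 2*x + y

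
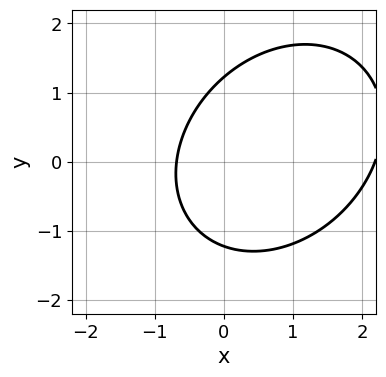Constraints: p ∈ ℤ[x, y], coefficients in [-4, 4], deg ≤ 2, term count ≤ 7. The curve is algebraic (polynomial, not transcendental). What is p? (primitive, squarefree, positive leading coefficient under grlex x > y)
(a) deg p = 2. No degree-1 curve has this shape.
(b) Putting this together gives p.

2*x^2 - x*y + 2*y^2 - 3*x - 3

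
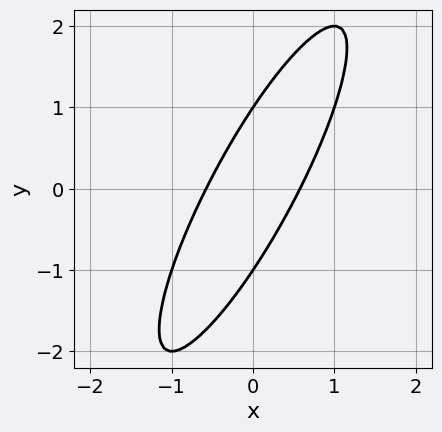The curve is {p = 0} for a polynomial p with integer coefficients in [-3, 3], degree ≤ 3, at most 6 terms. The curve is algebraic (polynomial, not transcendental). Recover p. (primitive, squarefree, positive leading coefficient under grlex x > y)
3*x^2 - 3*x*y + y^2 - 1

First, degree: a generic line meets the curve in up to 2 points, so deg p = 2.
Next, from the visible intercepts: among the integer gridlines, it crosses the y-axis at y ∈ {-1, 1}.
Finally, fitting integer coefficients to these (and the overall shape) gives p.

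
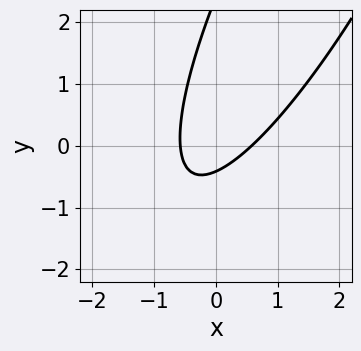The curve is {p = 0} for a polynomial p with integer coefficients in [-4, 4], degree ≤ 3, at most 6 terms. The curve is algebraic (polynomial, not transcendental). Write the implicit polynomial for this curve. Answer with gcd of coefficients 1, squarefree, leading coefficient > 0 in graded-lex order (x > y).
The degree is 2 — a generic line meets the curve in up to 2 points.
Matching integer coefficients to the picture gives p.

3*x^2 - 3*x*y + y^2 - 2*y - 1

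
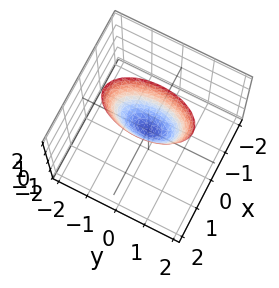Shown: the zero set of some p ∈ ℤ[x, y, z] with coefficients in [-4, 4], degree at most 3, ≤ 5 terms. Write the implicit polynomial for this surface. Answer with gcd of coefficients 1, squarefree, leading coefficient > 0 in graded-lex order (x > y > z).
(a) deg p = 2.
(b) Symmetries: it's symmetric under x → −x, forcing even powers of x; mirror symmetry y ↦ −y ⇒ only even powers of y.
(c) From the axis intercepts and sections: it crosses the z-axis at the gridline z = 0; it meets the x-axis at x = 0 (among the integer gridlines); it crosses the y-axis at the gridline y = 0.
(d) These observations pin down the coefficients.

3*x^2 + y^2 - z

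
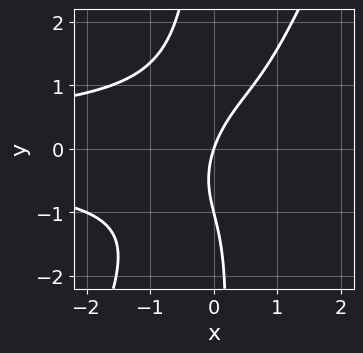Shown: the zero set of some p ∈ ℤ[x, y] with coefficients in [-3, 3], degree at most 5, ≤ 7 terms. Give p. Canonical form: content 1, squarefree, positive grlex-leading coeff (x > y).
1. deg p = 4.
2. From the axis intercepts and sections: one x-axis crossing is at x = 0; the y-axis gridline crossings are at y ∈ {-1, 0}.
3. Solving for integer coefficients yields p as stated.

2*x^2*y^2 - x*y^3 - y^2 + 3*x - y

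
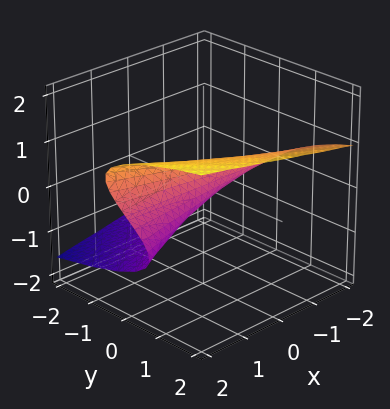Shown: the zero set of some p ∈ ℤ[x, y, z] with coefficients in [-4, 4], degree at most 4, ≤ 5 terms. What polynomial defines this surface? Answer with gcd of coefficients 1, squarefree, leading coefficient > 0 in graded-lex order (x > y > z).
3*z^3 - 2*x*z - 3*y

1. Degree: the shape is more complex than any degree-2 surface, so deg p = 3.
2. Checking where it meets the axes: it crosses the y-axis at the gridline y = 0; it crosses the z-axis at the gridline z = 0; the visible x-axis segment lies entirely on the surface.
3. Fitting integer coefficients to these (and the overall shape) gives p.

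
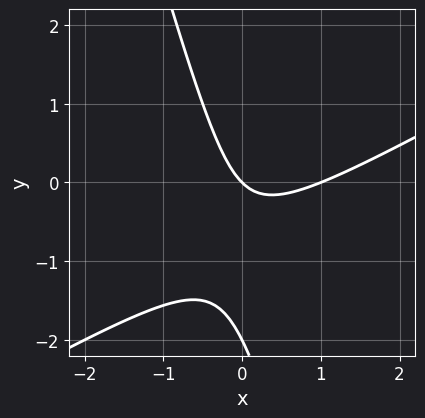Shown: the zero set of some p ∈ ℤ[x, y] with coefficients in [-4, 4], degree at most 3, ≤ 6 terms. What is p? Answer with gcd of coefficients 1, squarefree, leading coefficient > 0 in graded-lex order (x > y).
2*x^2 - 3*x*y - y^2 - 2*x - 2*y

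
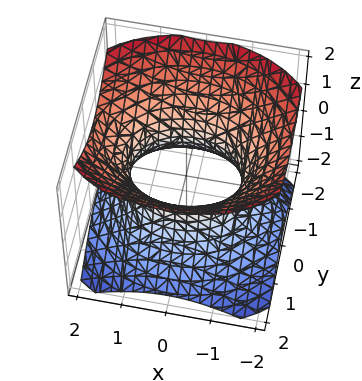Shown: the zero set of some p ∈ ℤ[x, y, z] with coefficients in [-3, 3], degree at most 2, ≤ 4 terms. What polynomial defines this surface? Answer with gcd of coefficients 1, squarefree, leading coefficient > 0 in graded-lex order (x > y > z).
2*x^2 + 3*y^2 - 3*z^2 - 3

First, deg p = 2.
Next, symmetries: it's symmetric under x → −x, forcing even powers of x; the z ↦ −z reflection is a symmetry, so z appears only in even powers; the y ↦ −y reflection is a symmetry, so y appears only in even powers.
Next, against the integer gridlines: the surface avoids every integer z-axis point in the box; among the integer gridlines, it crosses the y-axis at y ∈ {-1, 1}.
Finally, solving for integer coefficients yields p as stated.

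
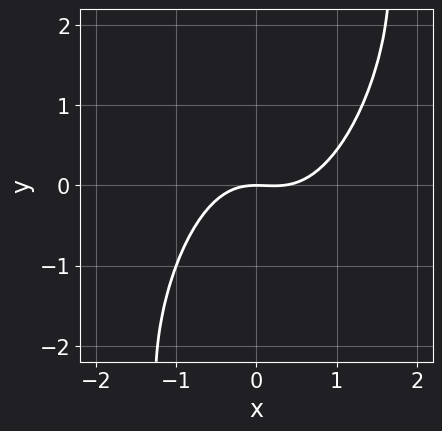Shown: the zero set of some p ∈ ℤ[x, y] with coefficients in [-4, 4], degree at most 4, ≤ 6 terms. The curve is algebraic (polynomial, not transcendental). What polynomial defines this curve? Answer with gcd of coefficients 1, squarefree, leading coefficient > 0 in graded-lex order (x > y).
3*x^3 - 2*x^2*y + x*y^2 - x^2 - 3*y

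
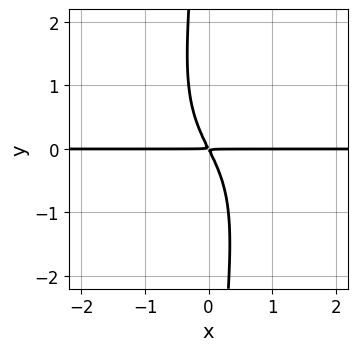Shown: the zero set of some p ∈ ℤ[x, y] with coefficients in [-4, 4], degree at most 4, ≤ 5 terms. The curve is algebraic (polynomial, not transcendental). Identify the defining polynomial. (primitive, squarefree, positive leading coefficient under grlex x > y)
deg p = 4. The shape is more complex than any degree-3 curve.
Observable constraints: every point of the x-axis in the box is on the curve.
The integer polynomial consistent with all of this is the stated p.

2*x^3*y + x*y^3 + 2*x*y + y^2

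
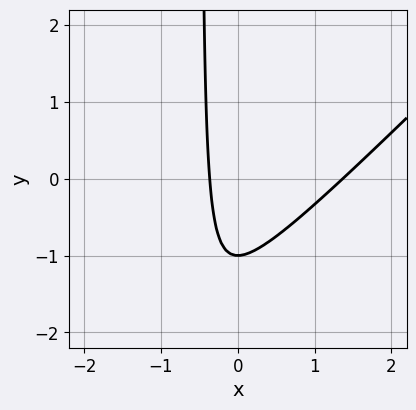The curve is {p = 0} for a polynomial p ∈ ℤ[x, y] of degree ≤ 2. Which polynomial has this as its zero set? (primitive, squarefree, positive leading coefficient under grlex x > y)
(a) deg p = 2.
(b) Checking where it meets the axes: one y-axis crossing is at y = -1.
(c) Together with the visible shape, these determine p as stated.

2*x^2 - 2*x*y - 2*x - y - 1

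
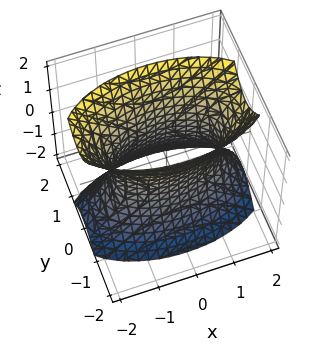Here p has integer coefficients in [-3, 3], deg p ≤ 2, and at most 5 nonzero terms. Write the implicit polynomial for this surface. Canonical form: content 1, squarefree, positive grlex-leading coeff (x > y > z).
(a) The degree is 2 — an hourglass — one-sheet hyperboloid; a quadric.
(b) Symmetries: it's symmetric under y → −y, forcing even powers of y; mirror symmetry x ↦ −x ⇒ only even powers of x; mirror symmetry z ↦ −z ⇒ only even powers of z.
(c) Observable constraints: it misses every integer gridline on the z-axis.
(d) Matching integer coefficients to the picture gives p.

x^2 + 3*y^2 - z^2 - 2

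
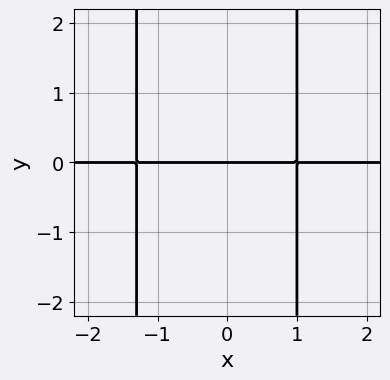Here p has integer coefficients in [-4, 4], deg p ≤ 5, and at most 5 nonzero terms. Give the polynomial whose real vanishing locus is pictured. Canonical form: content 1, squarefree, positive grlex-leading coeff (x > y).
x^3*y - 2*x^2*y - 2*x*y + 3*y

Degree: the shape is more complex than any degree-3 curve, so deg p = 4.
Against the integer gridlines: the visible x-axis segment lies entirely on the curve; it crosses the y-axis at the gridline y = 0.
These observations pin down the coefficients.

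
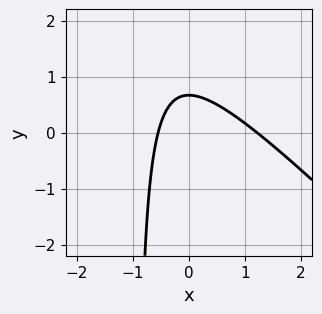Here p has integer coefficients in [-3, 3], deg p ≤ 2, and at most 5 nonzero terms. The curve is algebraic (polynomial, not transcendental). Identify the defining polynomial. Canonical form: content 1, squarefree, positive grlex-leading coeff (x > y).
3*x^2 + 3*x*y - 2*x + 3*y - 2

1. The degree is 2 — a generic line meets the curve in up to 2 points.
2. Putting this together gives p.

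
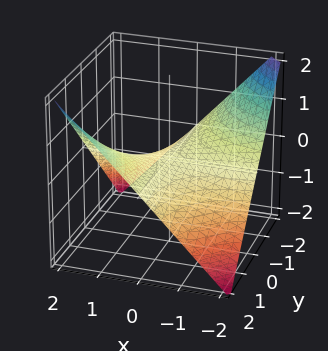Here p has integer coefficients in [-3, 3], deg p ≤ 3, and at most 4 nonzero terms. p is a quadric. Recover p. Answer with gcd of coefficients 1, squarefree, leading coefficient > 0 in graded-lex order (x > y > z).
First, the degree is 2 — a hyperbolic paraboloid; a quadric.
Next, from the visible intercepts: the visible x-axis segment lies entirely on the surface; every point of the y-axis in the box is on the surface.
Finally, the integer polynomial consistent with all of this is the stated p.

x*y - 2*z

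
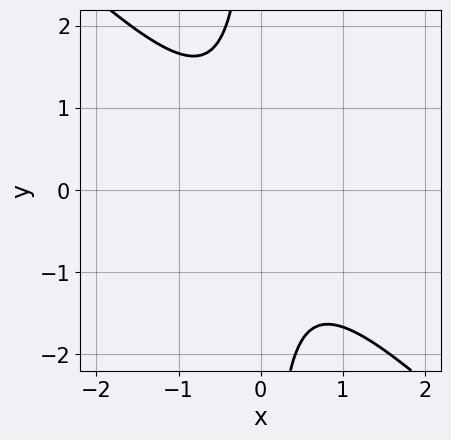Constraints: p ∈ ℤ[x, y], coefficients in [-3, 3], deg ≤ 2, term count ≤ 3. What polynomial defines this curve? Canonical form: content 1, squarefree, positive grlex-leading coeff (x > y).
1. Degree: a generic line meets the curve in up to 2 points, so deg p = 2.
2. Against the integer gridlines: no y-intercept at any integer in the box; no x-intercept at any integer in the box.
3. Putting this together gives p.

3*x^2 + 3*x*y + 2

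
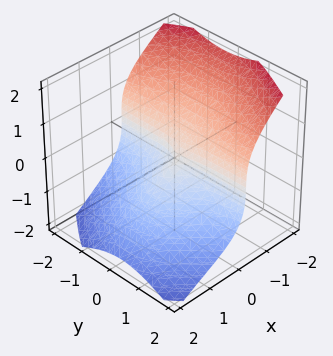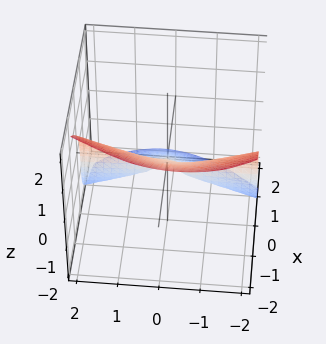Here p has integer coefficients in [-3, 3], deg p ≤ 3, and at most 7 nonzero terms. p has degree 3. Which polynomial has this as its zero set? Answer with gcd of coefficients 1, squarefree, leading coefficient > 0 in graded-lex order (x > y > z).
(a) The degree is 3 — the shape is more complex than any degree-2 surface.
(b) Against the integer gridlines: it crosses the y-axis at the gridline y = 0; it crosses the x-axis at the gridline x = 0.
(c) Matching integer coefficients to the picture gives p.

2*x^3 - x^2*y + 3*x*y^2 + 3*z^3 + y^2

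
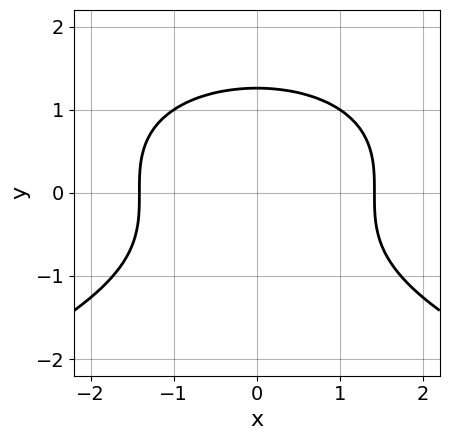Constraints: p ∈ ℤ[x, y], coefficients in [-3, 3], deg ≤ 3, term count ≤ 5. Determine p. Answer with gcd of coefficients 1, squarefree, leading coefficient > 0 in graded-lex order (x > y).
y^3 + x^2 - 2

1. deg p = 3.
2. Symmetries: the x ↦ −x reflection is a symmetry, so x appears only in even powers.
3. Putting this together gives p.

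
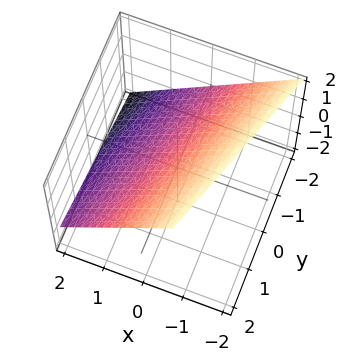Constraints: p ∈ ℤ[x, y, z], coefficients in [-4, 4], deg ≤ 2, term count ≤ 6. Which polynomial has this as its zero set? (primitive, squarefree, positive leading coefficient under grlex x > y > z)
(a) Degree: every cross-section is a straight line — this is a plane, so deg p = 1.
(b) Against the integer gridlines: it crosses the y-axis at the gridline y = -2.
(c) Together with the visible shape, these determine p as stated.

3*x - y + 3*z - 2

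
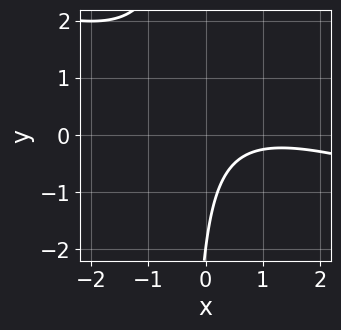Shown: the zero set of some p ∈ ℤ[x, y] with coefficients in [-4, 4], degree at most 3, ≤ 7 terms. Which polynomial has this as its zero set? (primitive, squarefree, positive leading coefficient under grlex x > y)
x^2 + 3*x*y - 2*x + y + 2

Degree: a generic line meets the curve in up to 2 points, so deg p = 2.
Against the integer gridlines: it crosses the y-axis at the gridline y = -2; no x-intercept at any integer in the box.
Assembling these constraints gives the stated polynomial.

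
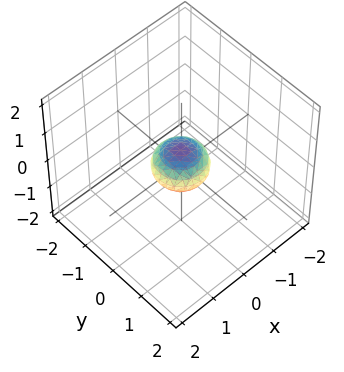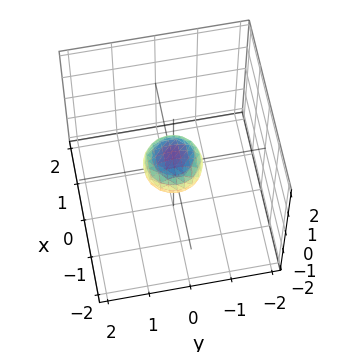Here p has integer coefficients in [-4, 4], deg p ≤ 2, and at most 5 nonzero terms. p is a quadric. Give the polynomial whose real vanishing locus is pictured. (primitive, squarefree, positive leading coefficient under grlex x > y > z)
First, deg p = 2. A closed, bounded, convex surface; a quadric.
Then, symmetries: rotational symmetry about the z-axis ⇒ p depends on x, y only through x² + y²; mirror symmetry z ↦ −z ⇒ only even powers of z.
Next, observable constraints: a circular section at z = 0 has radius between 0 and 1.
Finally, putting this together gives p.

2*x^2 + 2*y^2 + 3*z^2 - 1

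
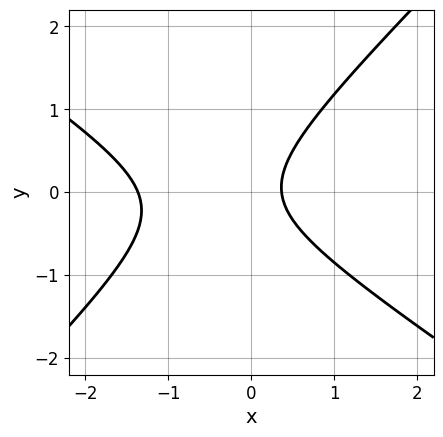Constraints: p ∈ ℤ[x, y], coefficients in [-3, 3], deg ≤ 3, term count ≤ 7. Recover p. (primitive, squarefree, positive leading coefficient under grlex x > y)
2*x^2 + x*y - 3*y^2 + 2*x - 1

(a) deg p = 2.
(b) From the axis intercepts and sections: it misses every integer gridline on the y-axis.
(c) Matching integer coefficients to the picture gives p.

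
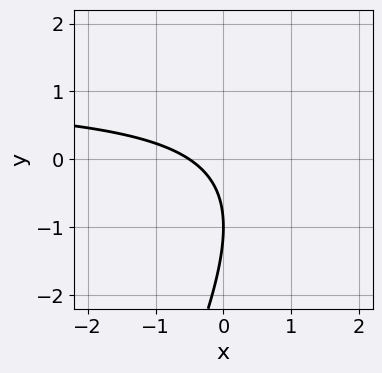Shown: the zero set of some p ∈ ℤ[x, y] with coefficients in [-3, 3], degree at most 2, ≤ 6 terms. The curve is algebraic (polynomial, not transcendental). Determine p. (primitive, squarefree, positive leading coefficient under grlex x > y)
(a) deg p = 2. The shape is more complex than any degree-1 curve.
(b) From the visible intercepts: it crosses the y-axis at the gridline y = -1.
(c) These observations pin down the coefficients.

2*x*y - y^2 - 2*x - 2*y - 1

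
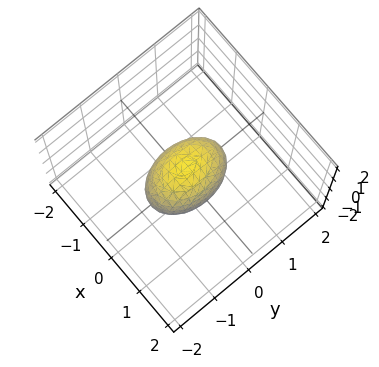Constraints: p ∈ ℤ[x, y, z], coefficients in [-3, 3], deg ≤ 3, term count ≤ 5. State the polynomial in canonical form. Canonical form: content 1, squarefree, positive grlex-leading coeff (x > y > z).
deg p = 2.
Symmetries: the x ↦ −x reflection is a symmetry, so x appears only in even powers; the y ↦ −y reflection is a symmetry, so y appears only in even powers; mirror symmetry z ↦ −z ⇒ only even powers of z.
From the axis intercepts and sections: the z-axis gridline crossings are at z ∈ {-1, 1}; the y-axis gridline crossings are at y ∈ {-1, 1}.
Solving for integer coefficients yields p as stated.

2*x^2 + y^2 + z^2 - 1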